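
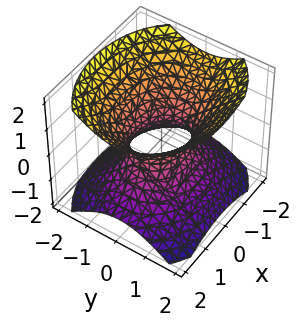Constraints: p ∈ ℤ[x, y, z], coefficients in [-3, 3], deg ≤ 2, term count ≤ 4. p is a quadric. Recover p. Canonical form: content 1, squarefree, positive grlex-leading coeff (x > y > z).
2*x^2 + 3*y^2 - 3*z^2 - 2

First, the degree is 2 — an hourglass — one-sheet hyperboloid; a quadric.
Next, symmetries: it's symmetric under z → −z, forcing even powers of z; the x ↦ −x reflection is a symmetry, so x appears only in even powers; mirror symmetry y ↦ −y ⇒ only even powers of y.
Next, from the axis intercepts and sections: it misses every integer gridline on the z-axis; the x-axis gridline crossings are at x ∈ {-1, 1}.
Finally, these observations pin down the coefficients.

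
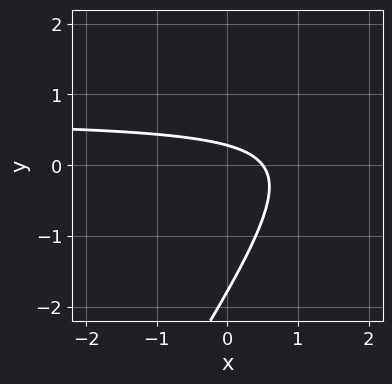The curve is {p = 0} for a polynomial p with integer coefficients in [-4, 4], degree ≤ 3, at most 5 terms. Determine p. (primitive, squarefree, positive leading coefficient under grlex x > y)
3*x*y - 2*y^2 - 2*x - 3*y + 1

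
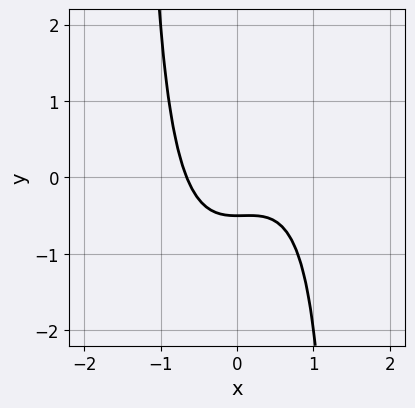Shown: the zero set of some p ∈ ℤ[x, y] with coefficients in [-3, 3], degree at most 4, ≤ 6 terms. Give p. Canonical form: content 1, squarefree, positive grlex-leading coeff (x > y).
2*x^3 - x^2*y - x^2 + 2*y + 1

The degree is 3 — a generic line meets the curve in up to 3 points.
Putting this together gives p.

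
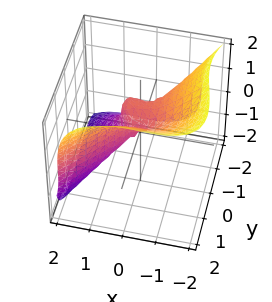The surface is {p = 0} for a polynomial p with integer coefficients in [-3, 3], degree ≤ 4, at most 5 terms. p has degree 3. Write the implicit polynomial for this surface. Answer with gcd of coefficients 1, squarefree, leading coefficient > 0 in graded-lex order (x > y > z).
3*x^3 + 2*x^2*y - 3*y^3 + 3*z^3 - 3*y^2

1. Degree: a generic line meets the surface in up to 3 points, so deg p = 3.
2. From the visible intercepts: one x-axis crossing is at x = 0; it meets the z-axis at z = 0 (among the integer gridlines); the y-axis gridline crossings are at y ∈ {-1, 0}.
3. Fitting integer coefficients to these (and the overall shape) gives p.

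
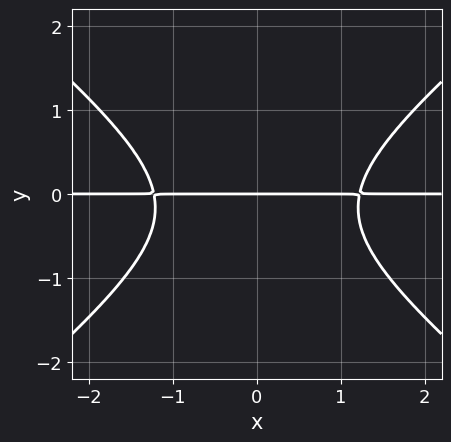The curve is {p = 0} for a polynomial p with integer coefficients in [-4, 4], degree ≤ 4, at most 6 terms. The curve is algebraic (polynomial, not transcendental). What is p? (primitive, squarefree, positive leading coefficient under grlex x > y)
2*x^2*y - 3*y^3 - y^2 - 3*y

(a) Degree: the shape is more complex than any degree-2 curve, so deg p = 3.
(b) Symmetries: mirror symmetry x ↦ −x ⇒ only even powers of x.
(c) Observable constraints: it crosses the y-axis at the gridline y = 0; the visible x-axis segment lies entirely on the curve.
(d) Together with the visible shape, these determine p as stated.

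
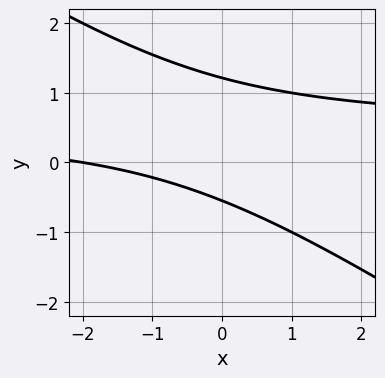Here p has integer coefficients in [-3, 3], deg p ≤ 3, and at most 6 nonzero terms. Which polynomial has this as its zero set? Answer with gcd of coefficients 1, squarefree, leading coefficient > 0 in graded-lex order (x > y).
2*x*y + 3*y^2 - x - 2*y - 2

First, the degree is 2 — the shape is more complex than any degree-1 curve.
Then, from the visible intercepts: it crosses the x-axis at the gridline x = -2.
Finally, these observations pin down the coefficients.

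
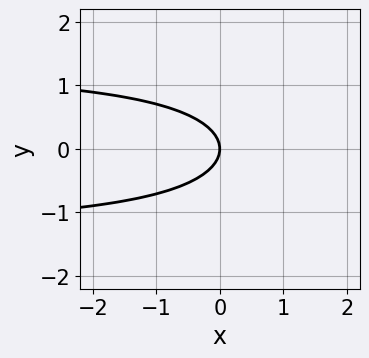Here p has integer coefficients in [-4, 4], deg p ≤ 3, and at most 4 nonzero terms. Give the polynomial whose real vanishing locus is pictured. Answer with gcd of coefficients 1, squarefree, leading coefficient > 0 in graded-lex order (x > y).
x*y^2 - 3*y^2 - 2*x

1. The degree is 3 — a generic line meets the curve in up to 3 points.
2. Symmetries: mirror symmetry y ↦ −y ⇒ only even powers of y.
3. Reading off the gridlines: it crosses the y-axis at the gridline y = 0; one x-axis crossing is at x = 0.
4. Matching integer coefficients to the picture gives p.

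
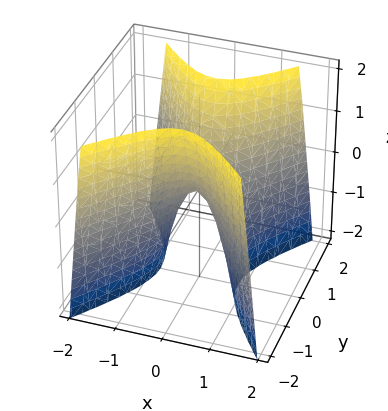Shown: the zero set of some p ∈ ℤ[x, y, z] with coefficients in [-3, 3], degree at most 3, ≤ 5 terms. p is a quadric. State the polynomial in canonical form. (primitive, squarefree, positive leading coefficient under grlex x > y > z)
3*x^2 - 2*y^2 + z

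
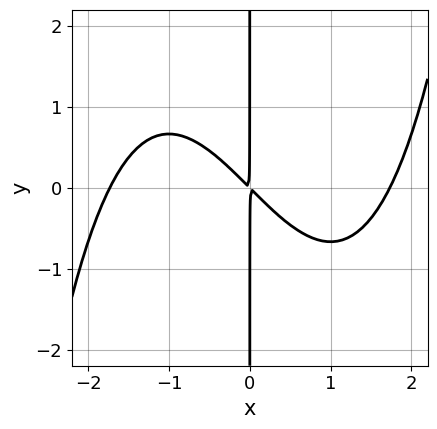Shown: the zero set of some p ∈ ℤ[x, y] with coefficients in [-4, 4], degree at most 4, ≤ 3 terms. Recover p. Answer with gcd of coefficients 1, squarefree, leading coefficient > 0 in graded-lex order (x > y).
x^4 - 3*x^2 - 3*x*y

First, degree: a generic line meets the curve in up to 4 points, so deg p = 4.
Next, against the integer gridlines: the visible y-axis segment lies entirely on the curve.
Finally, putting this together gives p.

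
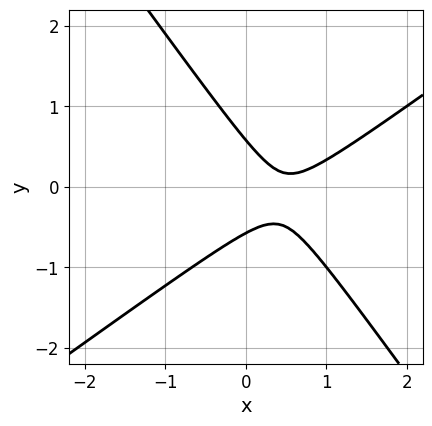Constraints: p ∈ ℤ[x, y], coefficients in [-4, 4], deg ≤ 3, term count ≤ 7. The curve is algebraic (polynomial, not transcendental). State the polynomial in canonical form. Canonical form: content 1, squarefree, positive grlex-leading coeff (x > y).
3*x^2 - 2*x*y - 3*y^2 - 3*x + 1

(a) deg p = 2. No degree-1 curve has this shape.
(b) Reading off the gridlines: the curve avoids every integer x-axis point in the box.
(c) Solving for integer coefficients yields p as stated.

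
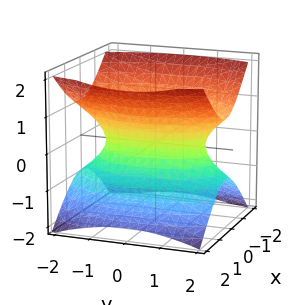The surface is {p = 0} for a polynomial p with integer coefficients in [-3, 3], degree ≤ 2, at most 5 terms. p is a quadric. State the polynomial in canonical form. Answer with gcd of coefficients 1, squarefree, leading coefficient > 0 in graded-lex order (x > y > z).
3*x^2 + y^2 - 3*z^2 - 2

1. The degree is 2 — an hourglass — one-sheet hyperboloid; a quadric.
2. Symmetries: the y ↦ −y reflection is a symmetry, so y appears only in even powers; the z ↦ −z reflection is a symmetry, so z appears only in even powers; it's symmetric under x → −x, forcing even powers of x.
3. Checking where it meets the axes: no z-intercept at any integer in the box.
4. Together with the visible shape, these determine p as stated.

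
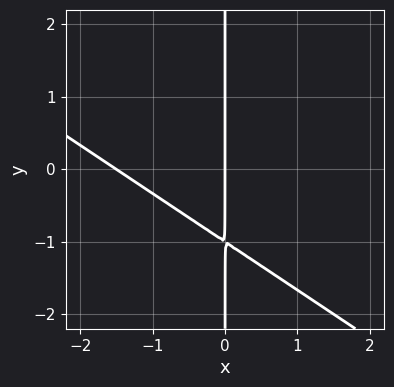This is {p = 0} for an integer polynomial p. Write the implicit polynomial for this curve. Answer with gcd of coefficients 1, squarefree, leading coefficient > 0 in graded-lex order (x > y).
2*x^2 + 3*x*y + 3*x

Degree: a generic line meets the curve in up to 2 points, so deg p = 2.
From the visible intercepts: it crosses the x-axis at the gridline x = 0; the visible y-axis segment lies entirely on the curve.
Putting this together gives p.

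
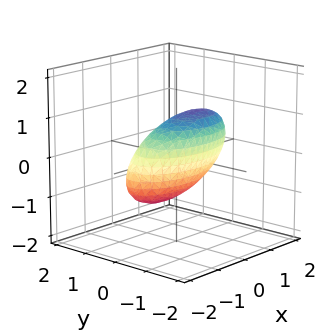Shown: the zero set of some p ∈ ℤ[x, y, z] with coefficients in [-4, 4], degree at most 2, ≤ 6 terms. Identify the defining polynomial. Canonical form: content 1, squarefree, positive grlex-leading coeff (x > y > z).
x^2 - x*z + 3*y^2 + y*z + 2*z^2 - 2

First, the degree is 2 — the shape is more complex than any degree-1 surface.
Next, observable constraints: the z-axis gridline crossings are at z ∈ {-1, 1}.
Finally, matching integer coefficients to the picture gives p.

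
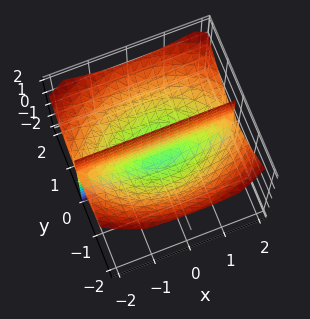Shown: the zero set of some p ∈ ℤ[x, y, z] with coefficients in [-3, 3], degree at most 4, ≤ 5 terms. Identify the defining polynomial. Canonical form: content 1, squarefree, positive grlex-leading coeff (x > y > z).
(a) I count 2 distinct pieces. They look like related sheets of one shape, so recover p as a whole.
(b) The degree is 3 — the shape is more complex than any degree-2 surface.
(c) Observable constraints: every point of the x-axis in the box is on the surface; the visible z-axis segment lies entirely on the surface; it crosses the y-axis at the gridline y = 0.
(d) These observations pin down the coefficients.

x^2*y + 2*y^3 - y*z^2 - 3*y*z - y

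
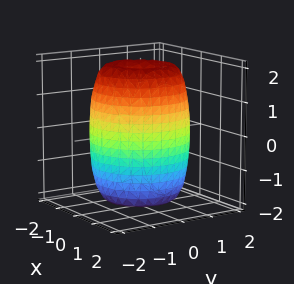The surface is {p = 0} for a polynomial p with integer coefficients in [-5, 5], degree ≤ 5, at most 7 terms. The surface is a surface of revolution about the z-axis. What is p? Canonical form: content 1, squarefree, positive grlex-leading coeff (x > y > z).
2*x^4 + 4*x^2*y^2 + 2*y^4 - 3*x^2 - 3*y^2 + z^2 - 3

1. Degree: no degree-3 surface has this shape, so deg p = 4.
2. Symmetry: the surface is invariant under rotation about z: p = q(x² + y², z).
3. Against the integer gridlines: a circular section at z = 0 has radius between 1 and 2.
4. Solving for integer coefficients yields p as stated.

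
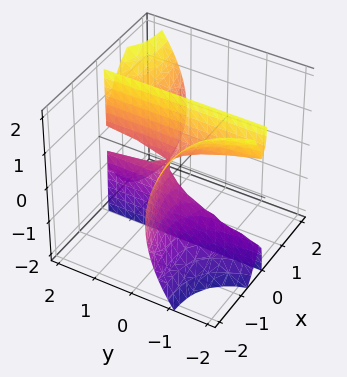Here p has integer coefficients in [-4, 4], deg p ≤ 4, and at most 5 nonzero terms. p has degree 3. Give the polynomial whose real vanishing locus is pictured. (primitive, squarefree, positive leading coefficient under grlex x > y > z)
x^3 - 3*x^2*y + x*z^2 + x^2

Degree: no degree-2 surface has this shape, so deg p = 3.
Observable constraints: one x-axis crossing is at x = -1; the visible z-axis segment lies entirely on the surface; every point of the y-axis in the box is on the surface.
Together with the visible shape, these determine p as stated.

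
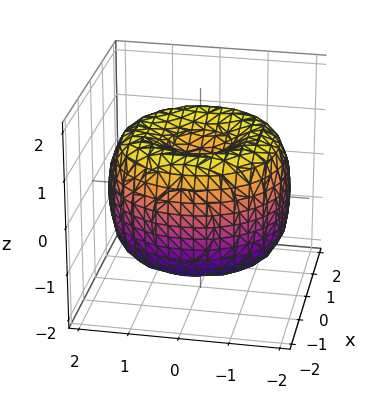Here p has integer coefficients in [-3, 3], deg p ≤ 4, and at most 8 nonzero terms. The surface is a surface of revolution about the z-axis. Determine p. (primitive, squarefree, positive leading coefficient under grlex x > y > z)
1. The degree is 4 — the shape is more complex than any degree-3 surface.
2. Symmetries: every cross-section ⟂ z is a circle, so x, y appear only via x² + y².
3. Checking where it meets the axes: a circular section at z = -1 has radius between 0 and 1.
4. Matching integer coefficients to the picture gives p.

x^4 + 2*x^2*y^2 + y^4 - 3*x^2 - 3*y^2 + 2*z^2 - 1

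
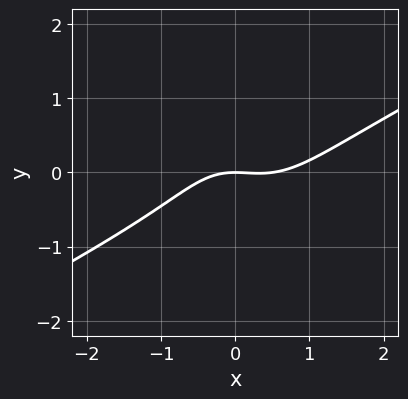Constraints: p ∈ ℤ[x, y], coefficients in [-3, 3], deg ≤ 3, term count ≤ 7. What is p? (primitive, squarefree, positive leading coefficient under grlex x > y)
2*x^3 - 3*x^2*y - 3*y^3 - x^2 - 3*y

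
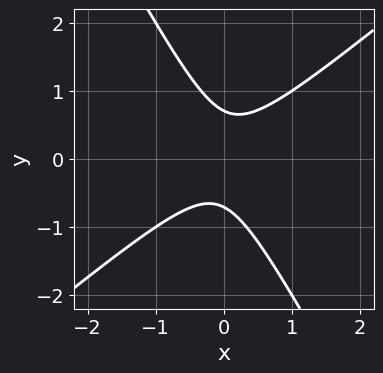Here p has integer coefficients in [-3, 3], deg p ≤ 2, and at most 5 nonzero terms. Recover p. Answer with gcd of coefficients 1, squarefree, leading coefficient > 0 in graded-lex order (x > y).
3*x^2 - 2*x*y - 2*y^2 + 1

deg p = 2.
From the visible intercepts: it misses every integer gridline on the x-axis.
Assembling these constraints gives the stated polynomial.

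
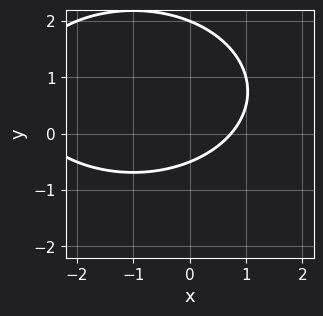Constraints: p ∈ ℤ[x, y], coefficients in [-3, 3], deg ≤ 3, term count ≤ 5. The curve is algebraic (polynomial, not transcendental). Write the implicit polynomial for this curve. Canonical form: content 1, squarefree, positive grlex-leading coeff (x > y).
x^2 + 2*y^2 + 2*x - 3*y - 2

1. deg p = 2. The shape is more complex than any degree-1 curve.
2. Observable constraints: one y-axis crossing is at y = 2.
3. These observations pin down the coefficients.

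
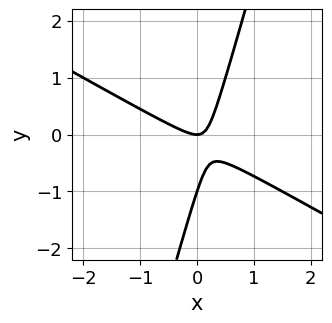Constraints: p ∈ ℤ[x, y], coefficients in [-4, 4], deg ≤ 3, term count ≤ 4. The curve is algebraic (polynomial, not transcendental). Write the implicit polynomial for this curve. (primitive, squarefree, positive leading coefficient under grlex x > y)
2*x^2 + 3*x*y - y^2 - y

(a) Degree: a generic line meets the curve in up to 2 points, so deg p = 2.
(b) Checking where it meets the axes: it crosses the x-axis at the gridline x = 0; among the integer gridlines, it crosses the y-axis at y ∈ {-1, 0}.
(c) Solving for integer coefficients yields p as stated.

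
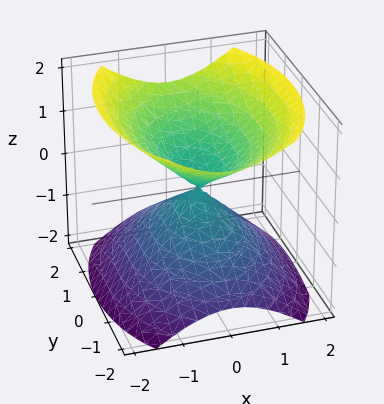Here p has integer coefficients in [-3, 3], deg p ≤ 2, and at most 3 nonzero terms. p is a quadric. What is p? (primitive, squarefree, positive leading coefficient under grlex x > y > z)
(a) I count 2 distinct pieces. They look like related sheets of one shape, so recover p as a whole.
(b) Degree: a double cone through the origin; a quadric, so deg p = 2.
(c) Symmetries: it's symmetric under y → −y, forcing even powers of y; mirror symmetry z ↦ −z ⇒ only even powers of z; it's symmetric under x → −x, forcing even powers of x.
(d) Reading off the gridlines: it meets the z-axis at z = 0 (among the integer gridlines); it meets the x-axis at x = 0 (among the integer gridlines); it crosses the y-axis at the gridline y = 0.
(e) Assembling these constraints gives the stated polynomial.

2*x^2 + y^2 - 2*z^2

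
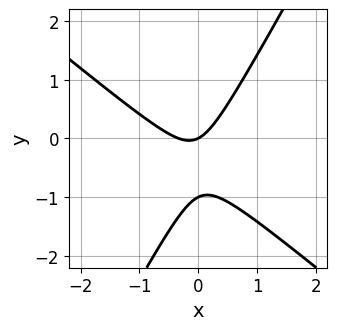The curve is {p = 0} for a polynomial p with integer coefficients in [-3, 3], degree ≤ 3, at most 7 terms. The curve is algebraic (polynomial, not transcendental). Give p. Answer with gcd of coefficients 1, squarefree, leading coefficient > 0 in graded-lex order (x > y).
First, degree: no degree-1 curve has this shape, so deg p = 2.
Then, observable constraints: it meets the x-axis at x = 0 (among the integer gridlines); the y-axis gridline crossings are at y ∈ {-1, 0}.
Finally, these observations pin down the coefficients.

3*x^2 + 2*x*y - 2*y^2 + x - 2*y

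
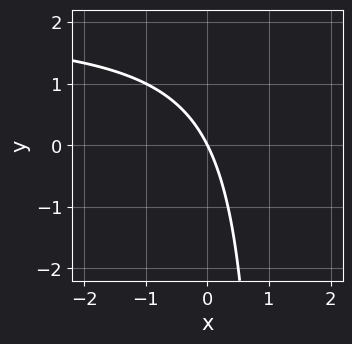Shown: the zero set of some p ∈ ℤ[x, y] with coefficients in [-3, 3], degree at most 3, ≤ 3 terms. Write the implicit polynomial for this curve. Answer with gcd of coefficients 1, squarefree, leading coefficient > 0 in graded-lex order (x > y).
Degree: no degree-1 curve has this shape, so deg p = 2.
Reading off the gridlines: one y-axis crossing is at y = 0; one x-axis crossing is at x = 0.
Fitting integer coefficients to these (and the overall shape) gives p.

x*y - 2*x - y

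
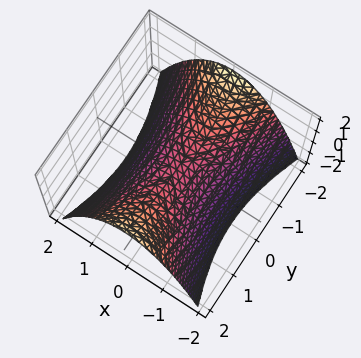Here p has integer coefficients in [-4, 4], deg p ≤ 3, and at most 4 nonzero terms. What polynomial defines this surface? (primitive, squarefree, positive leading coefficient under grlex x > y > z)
3*x^2 - y^2 + 3*z

First, the degree is 2 — a hyperbolic paraboloid; a quadric.
Then, symmetries: the y ↦ −y reflection is a symmetry, so y appears only in even powers; it's symmetric under x → −x, forcing even powers of x.
Then, observable constraints: it meets the z-axis at z = 0 (among the integer gridlines); it crosses the x-axis at the gridline x = 0; it meets the y-axis at y = 0 (among the integer gridlines).
Finally, matching integer coefficients to the picture gives p.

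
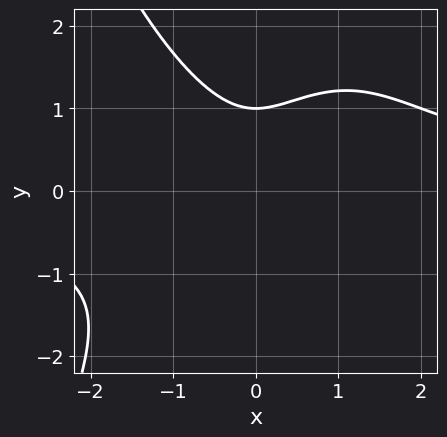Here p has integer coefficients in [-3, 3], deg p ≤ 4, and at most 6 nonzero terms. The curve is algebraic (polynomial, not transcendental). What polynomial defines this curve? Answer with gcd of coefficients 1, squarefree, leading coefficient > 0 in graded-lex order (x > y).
Degree: no degree-3 curve has this shape, so deg p = 4.
Against the integer gridlines: the curve avoids every integer x-axis point in the box; it crosses the y-axis at the gridline y = 1.
The integer polynomial consistent with all of this is the stated p.

x^3*y + y^3 - 2*x^2 - 1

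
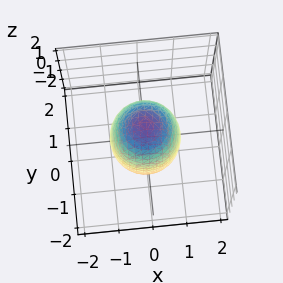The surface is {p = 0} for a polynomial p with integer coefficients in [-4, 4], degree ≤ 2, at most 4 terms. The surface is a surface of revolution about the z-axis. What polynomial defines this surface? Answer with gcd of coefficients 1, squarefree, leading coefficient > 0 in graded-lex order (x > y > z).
3*x^2 + 3*y^2 + z^2 - 3

(a) Degree: a generic line meets the surface in up to 2 points, so deg p = 2.
(b) By symmetry, the z-axis is an axis of rotation, so x and y enter only as x² + y².
(c) Checking where it meets the axes: among the integer gridlines, it crosses the x-axis at x ∈ {-1, 1}; a circular section at z = -1 has radius between 0 and 1; the y-axis gridline crossings are at y ∈ {-1, 1}.
(d) Putting this together gives p.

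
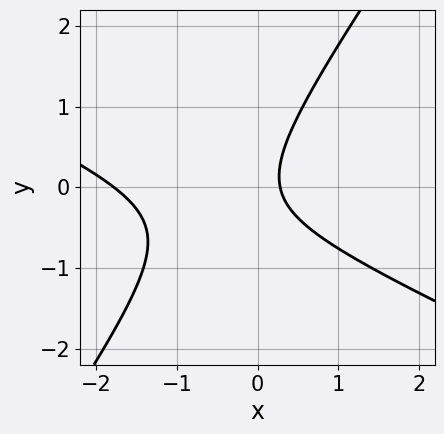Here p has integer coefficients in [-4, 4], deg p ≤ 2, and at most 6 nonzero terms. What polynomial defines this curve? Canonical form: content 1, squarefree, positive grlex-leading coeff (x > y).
(a) The degree is 2 — a generic line meets the curve in up to 2 points.
(b) Reading off the gridlines: the curve avoids every integer y-axis point in the box.
(c) Putting this together gives p.

2*x^2 + 3*x*y - 3*y^2 + 3*x - 1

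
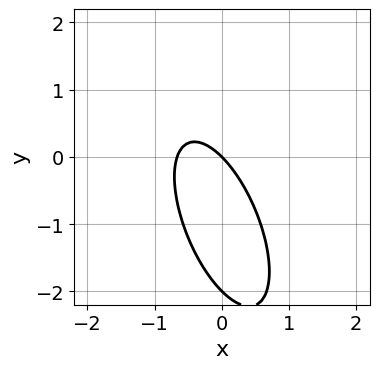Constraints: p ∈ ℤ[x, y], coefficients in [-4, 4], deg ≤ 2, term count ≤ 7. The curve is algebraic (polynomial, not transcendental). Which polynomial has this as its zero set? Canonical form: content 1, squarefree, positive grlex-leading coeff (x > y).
3*x^2 + 2*x*y + y^2 + 2*x + 2*y

First, deg p = 2. A generic line meets the curve in up to 2 points.
Next, from the visible intercepts: among the integer gridlines, it crosses the y-axis at y ∈ {-2, 0}; it crosses the x-axis at the gridline x = 0.
Finally, these observations pin down the coefficients.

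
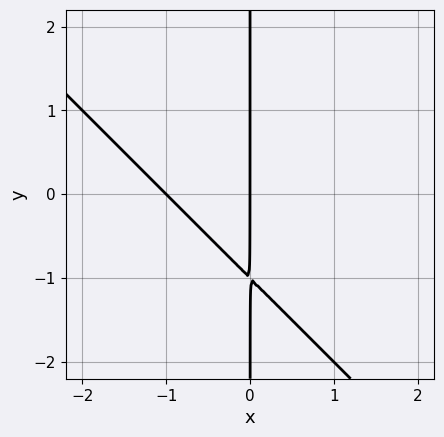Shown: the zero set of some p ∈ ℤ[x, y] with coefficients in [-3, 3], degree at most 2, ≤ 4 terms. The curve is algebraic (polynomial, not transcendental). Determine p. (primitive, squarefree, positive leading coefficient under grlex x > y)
(a) The degree is 2 — a generic line meets the curve in up to 2 points.
(b) From the visible intercepts: among the integer gridlines, it crosses the x-axis at x ∈ {-1, 0}; every point of the y-axis in the box is on the curve.
(c) Fitting integer coefficients to these (and the overall shape) gives p.

x^2 + x*y + x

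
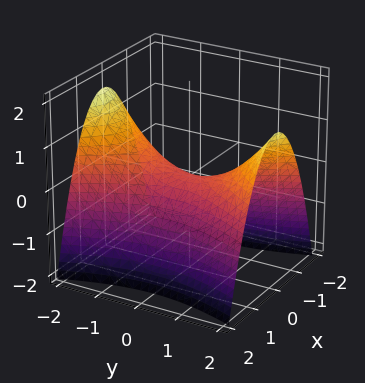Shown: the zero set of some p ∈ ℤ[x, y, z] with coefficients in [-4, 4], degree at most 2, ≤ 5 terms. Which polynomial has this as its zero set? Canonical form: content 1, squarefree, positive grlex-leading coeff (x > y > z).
(a) Degree: a saddle surface; a quadric, so deg p = 2.
(b) Symmetries: the x ↦ −x reflection is a symmetry, so x appears only in even powers; the y ↦ −y reflection is a symmetry, so y appears only in even powers.
(c) From the visible intercepts: one y-axis crossing is at y = 0; it meets the z-axis at z = 0 (among the integer gridlines).
(d) Putting this together gives p.

3*x^2 - y^2 + 3*z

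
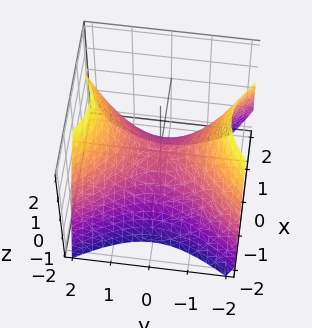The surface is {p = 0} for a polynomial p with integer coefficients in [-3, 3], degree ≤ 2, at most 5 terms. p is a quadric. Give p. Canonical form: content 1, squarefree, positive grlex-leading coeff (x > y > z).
3*x^2 - 2*y^2 + 3*z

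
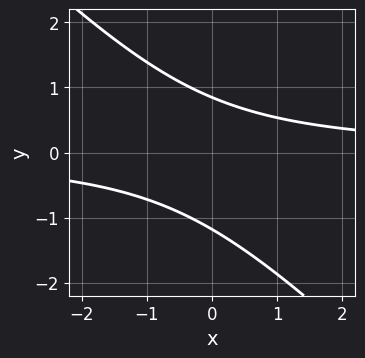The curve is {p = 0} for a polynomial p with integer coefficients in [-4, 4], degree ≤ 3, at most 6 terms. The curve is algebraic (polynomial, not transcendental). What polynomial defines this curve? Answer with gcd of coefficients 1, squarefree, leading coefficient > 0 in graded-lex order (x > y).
3*x*y + 3*y^2 + y - 3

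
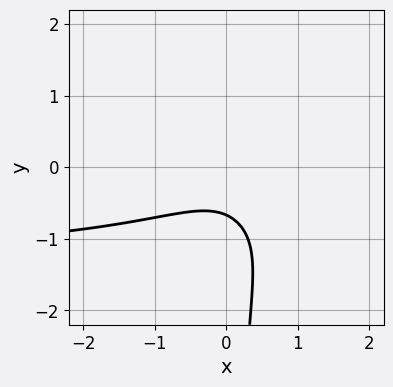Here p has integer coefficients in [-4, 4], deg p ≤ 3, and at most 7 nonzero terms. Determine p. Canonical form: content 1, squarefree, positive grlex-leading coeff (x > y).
2*x^2*y + 3*x*y^2 + 3*x^2 + 3*y + 2

The degree is 3 — no degree-2 curve has this shape.
From the visible intercepts: it misses every integer gridline on the x-axis.
Together with the visible shape, these determine p as stated.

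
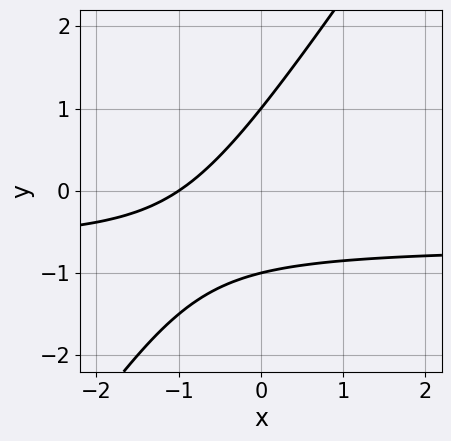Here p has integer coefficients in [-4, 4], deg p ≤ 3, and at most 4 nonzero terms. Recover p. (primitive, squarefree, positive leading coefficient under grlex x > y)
3*x*y - 2*y^2 + 2*x + 2

First, deg p = 2. A generic line meets the curve in up to 2 points.
Next, observable constraints: it meets the x-axis at x = -1 (among the integer gridlines); among the integer gridlines, it crosses the y-axis at y ∈ {-1, 1}.
Finally, these observations pin down the coefficients.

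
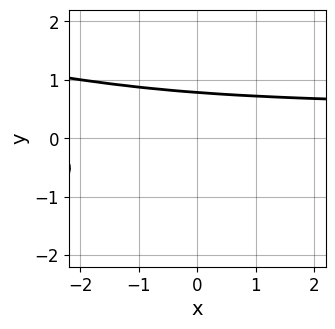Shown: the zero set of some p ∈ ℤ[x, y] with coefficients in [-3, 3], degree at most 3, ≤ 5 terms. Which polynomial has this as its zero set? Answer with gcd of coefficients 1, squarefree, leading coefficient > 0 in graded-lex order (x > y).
First, deg p = 3. A generic line meets the curve in up to 3 points.
Next, from the visible intercepts: no x-intercept at any integer in the box.
Finally, these observations pin down the coefficients.

3*y^3 + 2*x*y - x + 2*y - 3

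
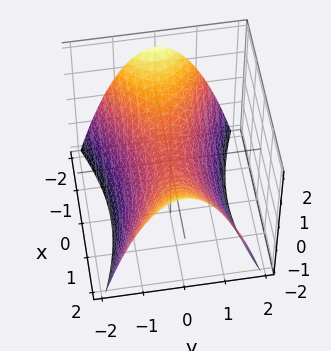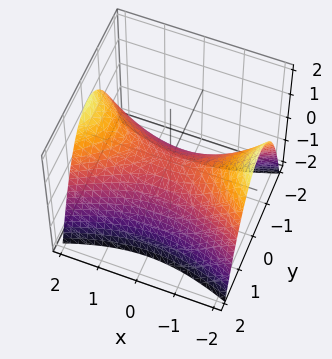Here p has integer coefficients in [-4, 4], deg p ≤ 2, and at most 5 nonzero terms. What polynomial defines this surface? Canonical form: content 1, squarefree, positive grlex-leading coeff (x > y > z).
x^2 - 3*y^2 - 3*z

1. deg p = 2. A hyperbolic paraboloid; a quadric.
2. Symmetries: the y ↦ −y reflection is a symmetry, so y appears only in even powers; it's symmetric under x → −x, forcing even powers of x.
3. Checking where it meets the axes: it crosses the z-axis at the gridline z = 0; it crosses the x-axis at the gridline x = 0; it crosses the y-axis at the gridline y = 0.
4. Solving for integer coefficients yields p as stated.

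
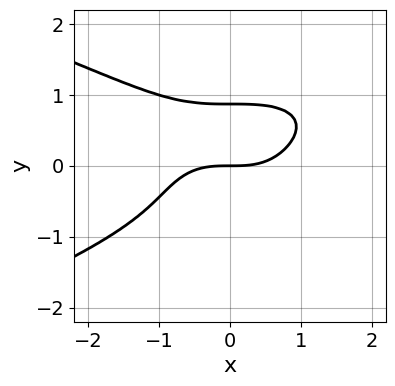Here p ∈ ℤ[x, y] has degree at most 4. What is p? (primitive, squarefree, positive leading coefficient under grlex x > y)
(a) The degree is 4 — no degree-3 curve has this shape.
(b) Reading off the gridlines: one y-axis crossing is at y = 0; one x-axis crossing is at x = 0.
(c) Fitting integer coefficients to these (and the overall shape) gives p.

3*y^4 + x^3 - 2*y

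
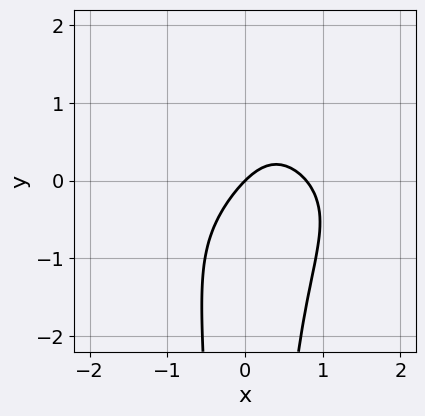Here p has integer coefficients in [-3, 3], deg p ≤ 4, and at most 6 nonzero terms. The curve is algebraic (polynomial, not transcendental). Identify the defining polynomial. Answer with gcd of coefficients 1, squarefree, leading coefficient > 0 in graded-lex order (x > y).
1. Degree: a generic line meets the curve in up to 4 points, so deg p = 4.
2. Checking where it meets the axes: one x-axis crossing is at x = 0; one y-axis crossing is at y = 0.
3. Fitting integer coefficients to these (and the overall shape) gives p.

3*x^2*y^2 + x^3 + 3*x^2 - 3*x + 3*y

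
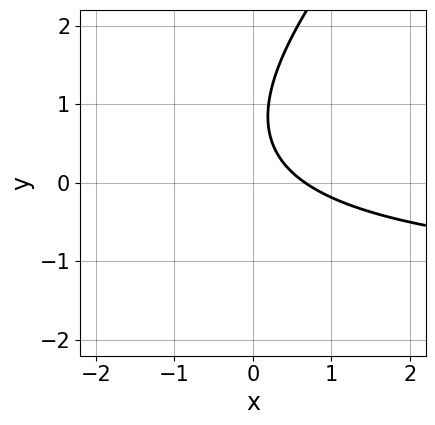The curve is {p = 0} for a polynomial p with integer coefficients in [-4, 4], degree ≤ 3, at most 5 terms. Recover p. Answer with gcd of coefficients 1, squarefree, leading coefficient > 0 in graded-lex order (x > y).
2*x*y - 2*y^2 + 3*x + 3*y - 2

(a) The degree is 2 — the shape is more complex than any degree-1 curve.
(b) From the visible intercepts: the curve avoids every integer y-axis point in the box.
(c) Solving for integer coefficients yields p as stated.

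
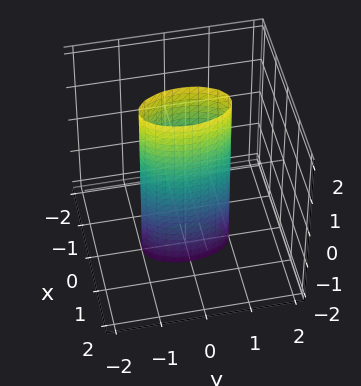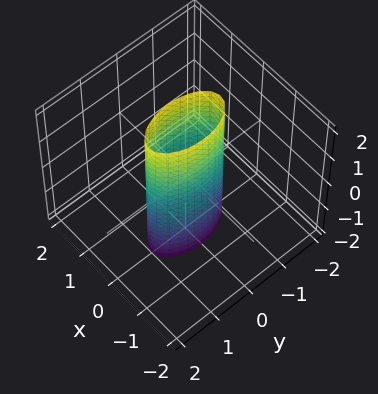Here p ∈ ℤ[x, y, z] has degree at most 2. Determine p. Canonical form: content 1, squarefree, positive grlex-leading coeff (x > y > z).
(a) Degree: constant cross-section along one axis; a quadric, so deg p = 2.
(b) Symmetries: the x ↦ −x reflection is a symmetry, so x appears only in even powers; the y ↦ −y reflection is a symmetry, so y appears only in even powers; it's symmetric under z → −z, forcing even powers of z.
(c) Reading off the gridlines: no z-intercept at any integer in the box; the y-axis gridline crossings are at y ∈ {-1, 1}.
(d) Matching integer coefficients to the picture gives p.

3*x^2 + y^2 - 1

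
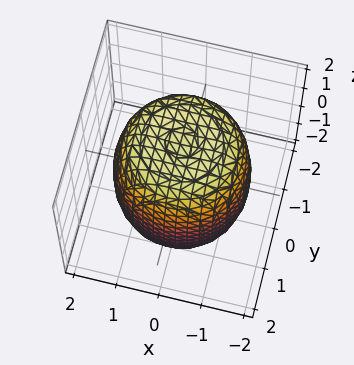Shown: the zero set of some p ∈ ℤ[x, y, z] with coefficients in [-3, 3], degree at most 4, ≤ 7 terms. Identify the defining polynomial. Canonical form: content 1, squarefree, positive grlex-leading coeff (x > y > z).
x^4 + 2*x^2*y^2 + y^4 - x^2 - y^2 + z^2 - 3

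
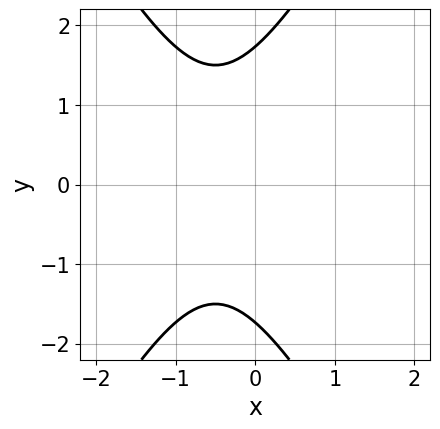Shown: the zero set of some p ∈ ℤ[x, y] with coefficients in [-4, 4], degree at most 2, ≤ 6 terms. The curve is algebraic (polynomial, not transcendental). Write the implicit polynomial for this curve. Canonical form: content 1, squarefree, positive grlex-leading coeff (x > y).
3*x^2 - y^2 + 3*x + 3

First, the degree is 2 — a generic line meets the curve in up to 2 points.
Next, symmetries: the y ↦ −y reflection is a symmetry, so y appears only in even powers.
Next, checking where it meets the axes: it misses every integer gridline on the x-axis.
Finally, the integer polynomial consistent with all of this is the stated p.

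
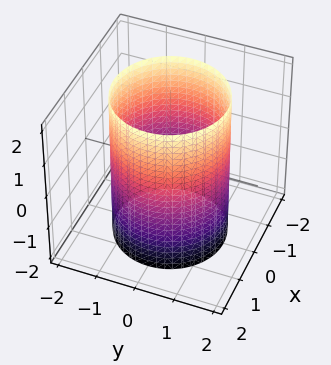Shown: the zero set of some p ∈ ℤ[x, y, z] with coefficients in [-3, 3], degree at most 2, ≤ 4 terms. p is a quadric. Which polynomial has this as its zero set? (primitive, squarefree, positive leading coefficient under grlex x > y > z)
x^2 + y^2 - 2

1. Degree: constant cross-section along one axis; a quadric, so deg p = 2.
2. Symmetries: it's symmetric under z → −z, forcing even powers of z; rotational symmetry about the z-axis ⇒ p depends on x, y only through x² + y².
3. Checking where it meets the axes: a circular section at z = -2 has radius between 1 and 2; the surface avoids every integer z-axis point in the box.
4. These observations pin down the coefficients.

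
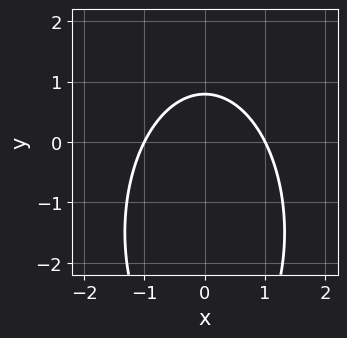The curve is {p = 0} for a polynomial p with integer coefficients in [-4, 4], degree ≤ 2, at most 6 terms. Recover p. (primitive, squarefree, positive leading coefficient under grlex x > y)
3*x^2 + y^2 + 3*y - 3

deg p = 2. The shape is more complex than any degree-1 curve.
Symmetries: mirror symmetry x ↦ −x ⇒ only even powers of x.
From the visible intercepts: among the integer gridlines, it crosses the x-axis at x ∈ {-1, 1}.
Putting this together gives p.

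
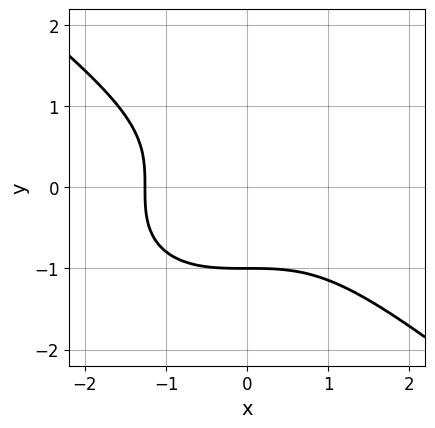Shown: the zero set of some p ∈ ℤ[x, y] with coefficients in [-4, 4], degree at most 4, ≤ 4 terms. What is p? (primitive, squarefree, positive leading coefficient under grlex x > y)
deg p = 3. No degree-2 curve has this shape.
Observable constraints: it crosses the y-axis at the gridline y = -1.
Putting this together gives p.

x^3 + 2*y^3 + 2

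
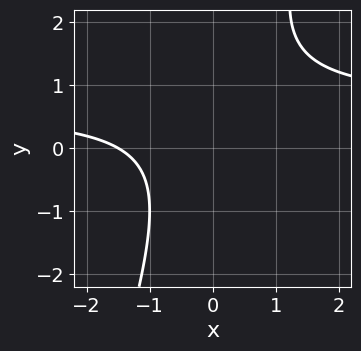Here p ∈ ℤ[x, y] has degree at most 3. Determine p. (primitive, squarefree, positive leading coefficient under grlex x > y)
3*x*y - y^2 - 2*x + y - 3

deg p = 2.
From the visible intercepts: it misses every integer gridline on the y-axis.
Together with the visible shape, these determine p as stated.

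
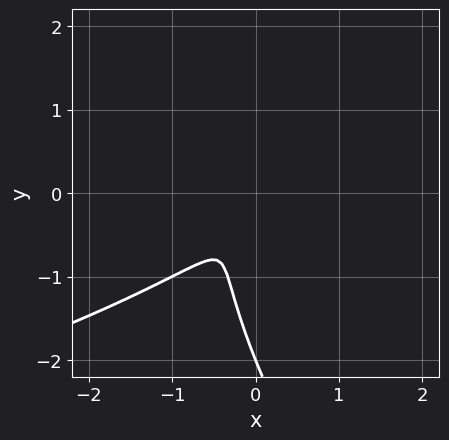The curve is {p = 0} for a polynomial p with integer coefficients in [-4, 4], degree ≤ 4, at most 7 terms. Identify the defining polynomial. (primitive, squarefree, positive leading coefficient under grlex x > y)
The degree is 3 — a generic line meets the curve in up to 3 points.
Checking where it meets the axes: it crosses the y-axis at the gridline y = -2.
Fitting integer coefficients to these (and the overall shape) gives p.

x*y^2 + y^3 + 3*x^2 - 3*x*y + 2*y^2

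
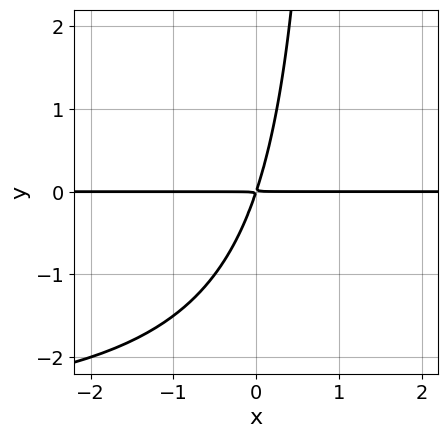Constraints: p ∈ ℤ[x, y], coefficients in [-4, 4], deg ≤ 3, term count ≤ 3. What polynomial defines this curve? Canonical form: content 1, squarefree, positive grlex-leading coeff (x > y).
Degree: a generic line meets the curve in up to 3 points, so deg p = 3.
Checking where it meets the axes: the visible x-axis segment lies entirely on the curve.
Together with the visible shape, these determine p as stated.

x*y^2 + 3*x*y - y^2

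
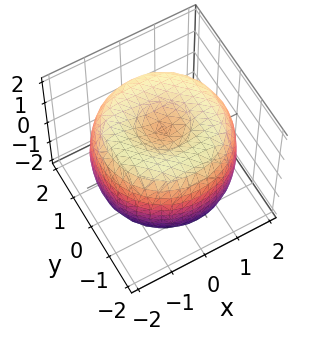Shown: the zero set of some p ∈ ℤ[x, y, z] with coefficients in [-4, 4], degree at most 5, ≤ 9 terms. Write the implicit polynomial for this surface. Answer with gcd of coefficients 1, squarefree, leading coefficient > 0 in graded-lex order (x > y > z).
(a) Degree: no degree-3 surface has this shape, so deg p = 4.
(b) Symmetry: the surface is invariant under rotation about z: p = q(x² + y², z).
(c) Checking where it meets the axes: a circular section at z = 0 has radius between 1 and 2; the z-axis gridline crossings are at z ∈ {-1, 1}.
(d) Putting this together gives p.

x^4 + 2*x^2*y^2 + y^4 - 3*x^2 - 3*y^2 + 2*z^2 - 2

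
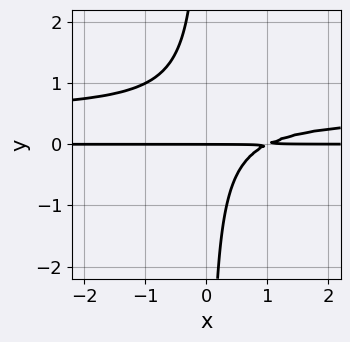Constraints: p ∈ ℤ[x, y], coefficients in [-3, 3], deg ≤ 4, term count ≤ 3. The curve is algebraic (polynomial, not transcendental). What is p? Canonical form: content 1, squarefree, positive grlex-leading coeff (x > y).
First, the degree is 3 — the shape is more complex than any degree-2 curve.
Then, reading off the gridlines: one y-axis crossing is at y = 0; the visible x-axis segment lies entirely on the curve.
Finally, together with the visible shape, these determine p as stated.

2*x*y^2 - x*y + y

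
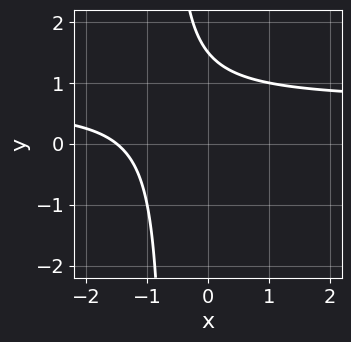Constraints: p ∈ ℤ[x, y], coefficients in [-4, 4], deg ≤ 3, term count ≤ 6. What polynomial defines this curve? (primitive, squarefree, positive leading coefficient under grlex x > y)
(a) deg p = 2. A generic line meets the curve in up to 2 points.
(b) The integer polynomial consistent with all of this is the stated p.

3*x*y - 2*x + 2*y - 3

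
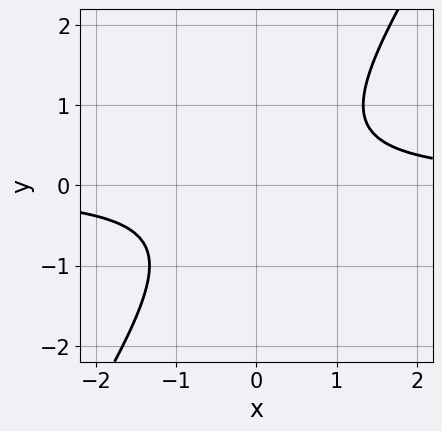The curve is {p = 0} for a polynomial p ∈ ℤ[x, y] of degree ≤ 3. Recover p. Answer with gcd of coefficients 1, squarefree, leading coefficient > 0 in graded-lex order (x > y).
3*x*y - 2*y^2 - 2

First, deg p = 2. The shape is more complex than any degree-1 curve.
Then, from the axis intercepts and sections: it misses every integer gridline on the x-axis; the curve avoids every integer y-axis point in the box.
Finally, these observations pin down the coefficients.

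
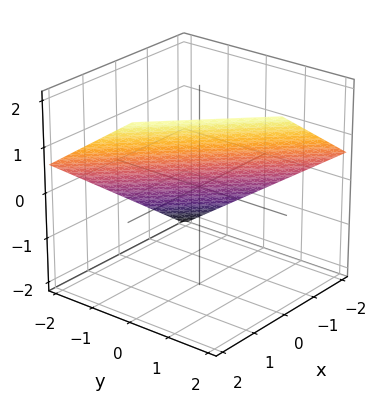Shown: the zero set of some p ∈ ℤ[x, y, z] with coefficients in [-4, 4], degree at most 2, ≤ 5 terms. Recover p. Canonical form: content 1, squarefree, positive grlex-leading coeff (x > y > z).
First, degree: every cross-section is a straight line — this is a plane, so deg p = 1.
Then, against the integer gridlines: it meets the y-axis at y = -1 (among the integer gridlines); it meets the x-axis at x = -1 (among the integer gridlines).
Finally, assembling these constraints gives the stated polynomial.

2*x + 2*y - 3*z + 2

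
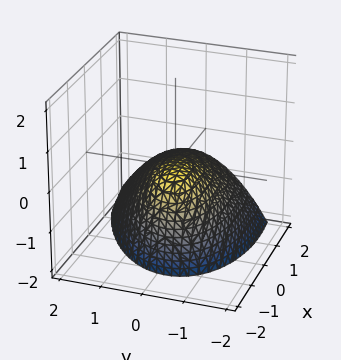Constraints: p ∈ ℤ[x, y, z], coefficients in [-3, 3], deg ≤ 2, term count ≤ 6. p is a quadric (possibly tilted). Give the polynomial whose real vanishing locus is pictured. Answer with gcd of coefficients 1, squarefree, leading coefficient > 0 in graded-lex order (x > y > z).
x^2 - x*y + 2*x*z + 3*y^2 + 3*z

(a) deg p = 2. The shape is more complex than any degree-1 surface.
(b) From the axis intercepts and sections: it crosses the x-axis at the gridline x = 0; one y-axis crossing is at y = 0; it meets the z-axis at z = 0 (among the integer gridlines).
(c) These observations pin down the coefficients.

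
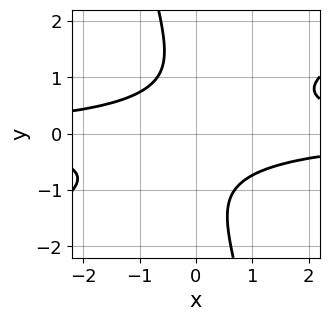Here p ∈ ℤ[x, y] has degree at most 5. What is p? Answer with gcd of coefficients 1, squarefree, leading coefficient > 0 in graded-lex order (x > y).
2*x^2*y^2 - 3*x*y^3 - y^4 - 2

1. The degree is 4 — a generic line meets the curve in up to 4 points.
2. Reading off the gridlines: the curve avoids every integer x-axis point in the box; the curve avoids every integer y-axis point in the box.
3. Solving for integer coefficients yields p as stated.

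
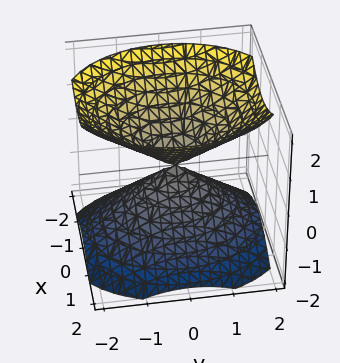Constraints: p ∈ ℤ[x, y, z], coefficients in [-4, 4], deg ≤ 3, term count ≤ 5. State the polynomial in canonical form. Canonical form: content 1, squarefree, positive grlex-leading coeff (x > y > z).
First, there are 2 components. They look like related sheets of one shape, so recover p as a whole.
Next, the degree is 2 — a double cone through the origin; a quadric.
Then, symmetries: mirror symmetry z ↦ −z ⇒ only even powers of z; it's symmetric under x → −x, forcing even powers of x; the y ↦ −y reflection is a symmetry, so y appears only in even powers.
Next, reading off the gridlines: it meets the y-axis at y = 0 (among the integer gridlines); it crosses the z-axis at the gridline z = 0; it meets the x-axis at x = 0 (among the integer gridlines).
Finally, together with the visible shape, these determine p as stated.

3*x^2 + 2*y^2 - 3*z^2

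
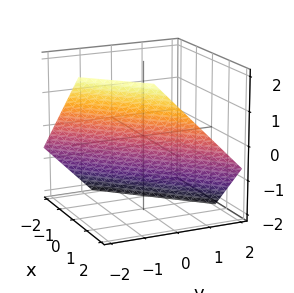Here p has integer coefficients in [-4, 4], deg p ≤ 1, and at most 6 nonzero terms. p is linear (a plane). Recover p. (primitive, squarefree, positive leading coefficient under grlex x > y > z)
3*x - 3*y - 3*z - 2

1. The degree is 1 — every cross-section is a straight line — this is a plane.
2. Putting this together gives p.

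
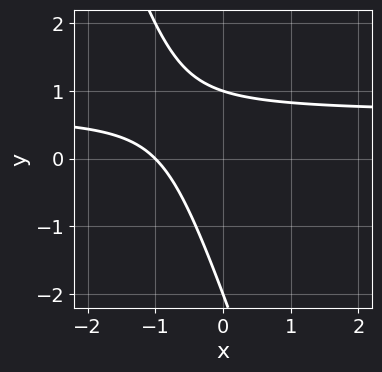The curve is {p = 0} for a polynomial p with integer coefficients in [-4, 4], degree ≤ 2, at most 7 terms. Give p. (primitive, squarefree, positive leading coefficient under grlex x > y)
First, degree: a generic line meets the curve in up to 2 points, so deg p = 2.
Next, against the integer gridlines: among the integer gridlines, it crosses the y-axis at y ∈ {-2, 1}; it crosses the x-axis at the gridline x = -1.
Finally, assembling these constraints gives the stated polynomial.

3*x*y + y^2 - 2*x + y - 2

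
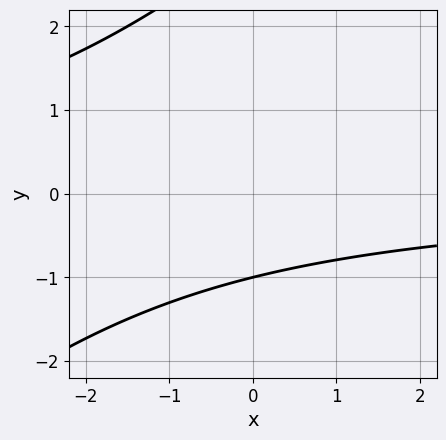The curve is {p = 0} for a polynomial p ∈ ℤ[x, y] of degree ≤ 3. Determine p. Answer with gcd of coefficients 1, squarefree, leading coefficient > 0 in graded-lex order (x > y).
x*y - y^2 + 2*y + 3

First, deg p = 2. The shape is more complex than any degree-1 curve.
Then, from the visible intercepts: no x-intercept at any integer in the box; it crosses the y-axis at the gridline y = -1.
Finally, together with the visible shape, these determine p as stated.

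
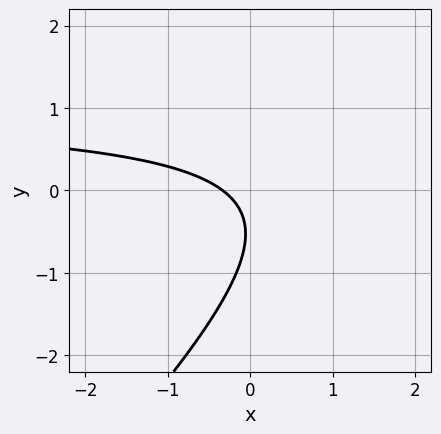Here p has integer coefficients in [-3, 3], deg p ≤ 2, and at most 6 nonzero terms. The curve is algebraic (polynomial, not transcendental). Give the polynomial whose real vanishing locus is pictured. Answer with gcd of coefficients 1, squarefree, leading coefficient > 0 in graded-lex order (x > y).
3*x*y - 3*y^2 - 3*x - 3*y - 1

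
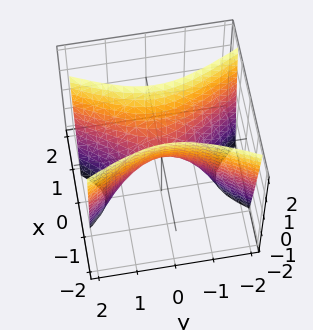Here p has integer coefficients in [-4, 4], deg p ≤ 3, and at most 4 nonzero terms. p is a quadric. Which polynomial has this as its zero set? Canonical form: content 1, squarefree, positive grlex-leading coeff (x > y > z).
3*x^2 - y^2 - z

1. Degree: a saddle surface; a quadric, so deg p = 2.
2. Symmetries: mirror symmetry x ↦ −x ⇒ only even powers of x; the y ↦ −y reflection is a symmetry, so y appears only in even powers.
3. Observable constraints: it meets the y-axis at y = 0 (among the integer gridlines); one x-axis crossing is at x = 0; one z-axis crossing is at z = 0.
4. The integer polynomial consistent with all of this is the stated p.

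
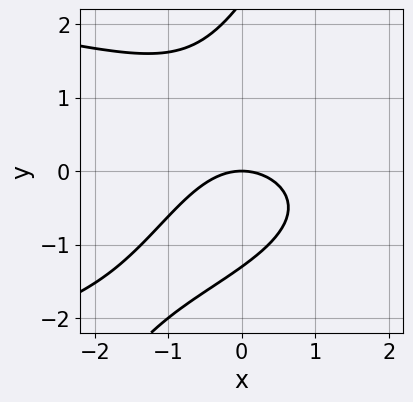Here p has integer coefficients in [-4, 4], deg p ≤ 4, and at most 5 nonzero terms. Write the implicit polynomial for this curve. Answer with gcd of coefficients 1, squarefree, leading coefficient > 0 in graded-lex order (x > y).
2*x*y^2 - y^3 + 2*x^2 + y^2 + 3*y

First, deg p = 3.
Next, reading off the gridlines: one y-axis crossing is at y = 0; it crosses the x-axis at the gridline x = 0.
Finally, these observations pin down the coefficients.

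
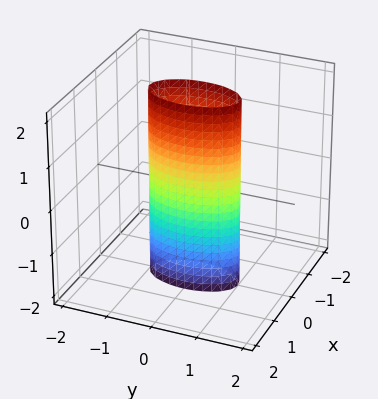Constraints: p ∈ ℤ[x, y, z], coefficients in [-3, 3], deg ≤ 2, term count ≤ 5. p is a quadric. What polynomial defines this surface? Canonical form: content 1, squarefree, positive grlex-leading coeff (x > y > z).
1. Degree: a cylinder; a quadric, so deg p = 2.
2. Symmetries: mirror symmetry z ↦ −z ⇒ only even powers of z; it's symmetric under x → −x, forcing even powers of x; the y ↦ −y reflection is a symmetry, so y appears only in even powers.
3. Against the integer gridlines: no z-intercept at any integer in the box; among the integer gridlines, it crosses the y-axis at y ∈ {-1, 1}.
4. The integer polynomial consistent with all of this is the stated p.

3*x^2 + y^2 - 1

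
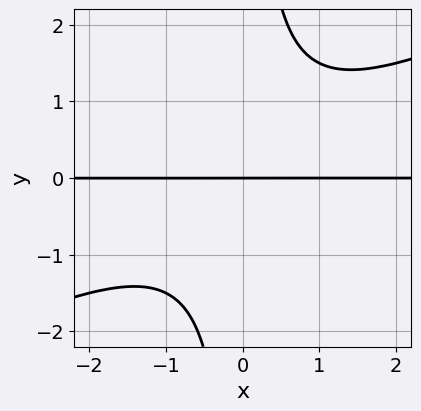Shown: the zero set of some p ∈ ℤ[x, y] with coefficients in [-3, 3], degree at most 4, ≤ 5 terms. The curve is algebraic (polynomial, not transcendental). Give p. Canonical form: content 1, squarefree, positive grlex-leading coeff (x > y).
The degree is 3 — the shape is more complex than any degree-2 curve.
From the axis intercepts and sections: it meets the y-axis at y = 0 (among the integer gridlines); the visible x-axis segment lies entirely on the curve.
Fitting integer coefficients to these (and the overall shape) gives p.

x^2*y - 2*x*y^2 + 2*y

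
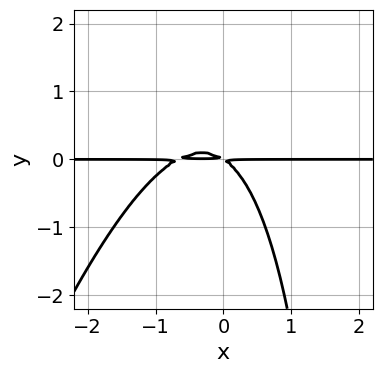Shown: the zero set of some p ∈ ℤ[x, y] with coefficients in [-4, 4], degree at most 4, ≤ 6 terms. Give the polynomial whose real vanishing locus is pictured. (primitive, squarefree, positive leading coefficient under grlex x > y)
First, the degree is 3 — the shape is more complex than any degree-2 curve.
Then, observable constraints: every point of the x-axis in the box is on the curve.
Finally, matching integer coefficients to the picture gives p.

3*x^2*y - x*y^2 + 2*x*y + 3*y^2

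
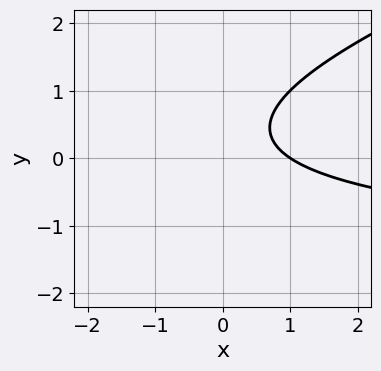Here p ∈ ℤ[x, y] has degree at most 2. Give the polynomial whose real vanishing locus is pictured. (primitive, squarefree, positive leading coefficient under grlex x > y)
1. Degree: the shape is more complex than any degree-1 curve, so deg p = 2.
2. From the axis intercepts and sections: no y-intercept at any integer in the box; it meets the x-axis at x = 1 (among the integer gridlines).
3. Fitting integer coefficients to these (and the overall shape) gives p.

x*y - 3*y^2 + 2*x + 2*y - 2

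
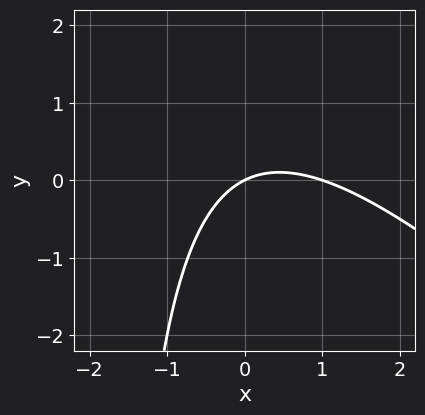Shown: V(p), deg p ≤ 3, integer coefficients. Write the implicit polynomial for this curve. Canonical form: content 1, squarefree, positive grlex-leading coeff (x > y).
(a) Degree: the shape is more complex than any degree-1 curve, so deg p = 2.
(b) From the axis intercepts and sections: it meets the y-axis at y = 0 (among the integer gridlines); the x-axis gridline crossings are at x ∈ {0, 1}.
(c) The integer polynomial consistent with all of this is the stated p.

x^2 + x*y - x + 2*y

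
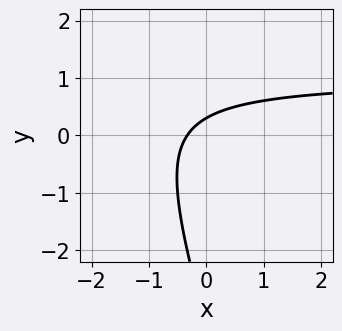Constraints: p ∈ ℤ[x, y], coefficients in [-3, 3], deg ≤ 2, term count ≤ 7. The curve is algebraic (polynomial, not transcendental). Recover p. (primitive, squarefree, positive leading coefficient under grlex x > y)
3*x*y + y^2 - 3*x + 3*y - 1

(a) The degree is 2 — the shape is more complex than any degree-1 curve.
(b) Matching integer coefficients to the picture gives p.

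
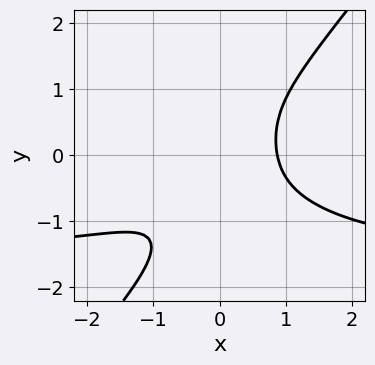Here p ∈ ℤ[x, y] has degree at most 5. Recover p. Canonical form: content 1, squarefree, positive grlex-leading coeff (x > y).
2*x^3*y - y^4 + 3*x^3 - 3*x*y^2 - 2

(a) deg p = 4. No degree-3 curve has this shape.
(b) Checking where it meets the axes: the curve avoids every integer y-axis point in the box.
(c) These observations pin down the coefficients.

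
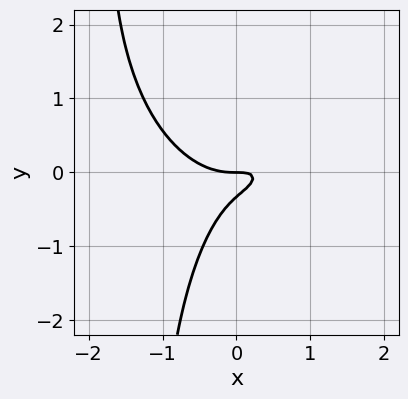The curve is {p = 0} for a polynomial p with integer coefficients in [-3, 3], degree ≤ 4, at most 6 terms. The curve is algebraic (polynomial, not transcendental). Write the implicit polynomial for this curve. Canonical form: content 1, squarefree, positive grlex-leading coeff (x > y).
First, deg p = 3.
Then, observable constraints: it crosses the y-axis at the gridline y = 0; it meets the x-axis at x = 0 (among the integer gridlines).
Finally, together with the visible shape, these determine p as stated.

2*x^3 + 2*x*y^2 - 2*x*y + 3*y^2 + y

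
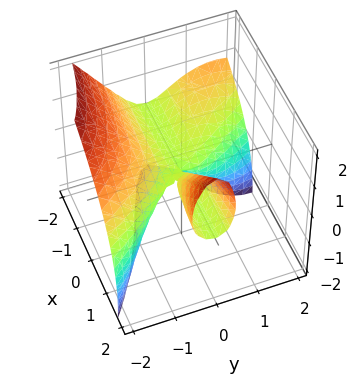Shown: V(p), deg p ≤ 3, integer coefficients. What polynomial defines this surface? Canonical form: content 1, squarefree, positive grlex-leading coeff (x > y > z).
3*x*y^2 + 2*y^3 + 2*y^2*z - 2*x*z + 2*z^2

(a) The degree is 3 — the shape is more complex than any degree-2 surface.
(b) Against the integer gridlines: one z-axis crossing is at z = 0; it crosses the y-axis at the gridline y = 0; the visible x-axis segment lies entirely on the surface.
(c) These observations pin down the coefficients.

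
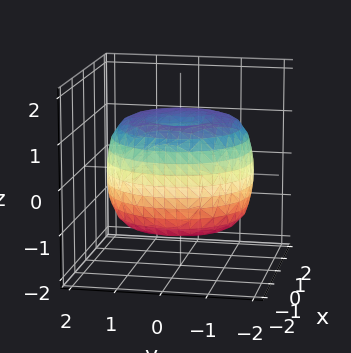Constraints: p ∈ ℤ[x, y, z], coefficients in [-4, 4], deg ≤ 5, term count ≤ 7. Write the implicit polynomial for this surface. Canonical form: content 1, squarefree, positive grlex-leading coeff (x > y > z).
x^4 + 2*x^2*y^2 + y^4 - 2*x^2 - 2*y^2 + 2*z^2 - 2

(a) deg p = 4. The shape is more complex than any degree-3 surface.
(b) Symmetries: rotational symmetry about the z-axis ⇒ p depends on x, y only through x² + y².
(c) Against the integer gridlines: a circular section at z = 1 has radius between 1 and 2; among the integer gridlines, it crosses the z-axis at z ∈ {-1, 1}.
(d) Together with the visible shape, these determine p as stated.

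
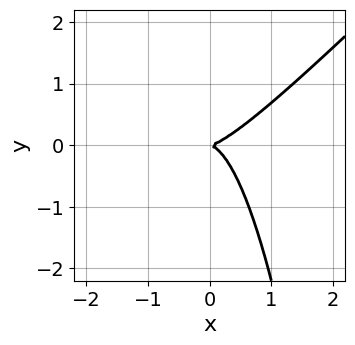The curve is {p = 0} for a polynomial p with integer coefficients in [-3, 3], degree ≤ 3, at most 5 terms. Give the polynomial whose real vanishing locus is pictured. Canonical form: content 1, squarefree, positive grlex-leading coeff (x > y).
3*x^3 - 3*x^2*y - 2*y^2

(a) Degree: the shape is more complex than any degree-2 curve, so deg p = 3.
(b) Observable constraints: it meets the x-axis at x = 0 (among the integer gridlines); it meets the y-axis at y = 0 (among the integer gridlines).
(c) Assembling these constraints gives the stated polynomial.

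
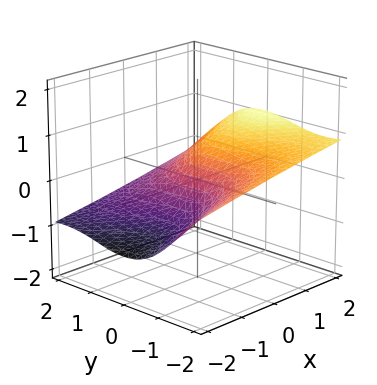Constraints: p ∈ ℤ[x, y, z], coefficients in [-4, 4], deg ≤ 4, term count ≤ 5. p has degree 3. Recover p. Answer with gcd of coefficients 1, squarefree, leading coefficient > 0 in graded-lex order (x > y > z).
(a) The degree is 3 — the shape is more complex than any degree-2 surface.
(b) Against the integer gridlines: it meets the z-axis at z = 0 (among the integer gridlines); it crosses the y-axis at the gridline y = 0.
(c) These observations pin down the coefficients.

y^3 + 3*y^2*z + 3*z^3 - 3*x + 2*z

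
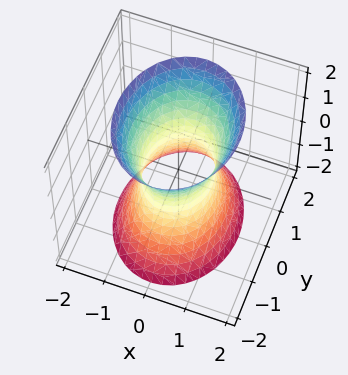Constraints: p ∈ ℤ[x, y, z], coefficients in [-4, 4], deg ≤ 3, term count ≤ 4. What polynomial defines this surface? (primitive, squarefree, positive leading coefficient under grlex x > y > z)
Degree: an hourglass — one-sheet hyperboloid; a quadric, so deg p = 2.
Symmetries: the y ↦ −y reflection is a symmetry, so y appears only in even powers; mirror symmetry x ↦ −x ⇒ only even powers of x; mirror symmetry z ↦ −z ⇒ only even powers of z.
Observable constraints: among the integer gridlines, it crosses the y-axis at y ∈ {-1, 1}; the surface avoids every integer z-axis point in the box.
Solving for integer coefficients yields p as stated.

3*x^2 + 2*y^2 - z^2 - 2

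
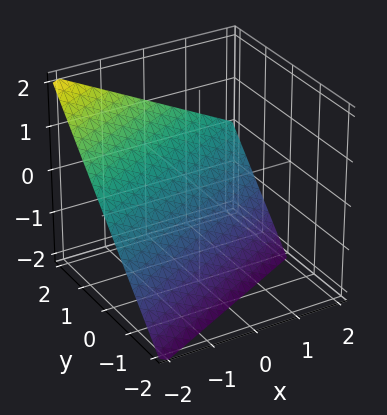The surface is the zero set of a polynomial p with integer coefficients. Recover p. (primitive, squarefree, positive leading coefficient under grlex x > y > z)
x - 2*y + 2*z + 2

deg p = 1.
Observable constraints: one z-axis crossing is at z = -1; it crosses the x-axis at the gridline x = -2; it crosses the y-axis at the gridline y = 1.
These observations pin down the coefficients.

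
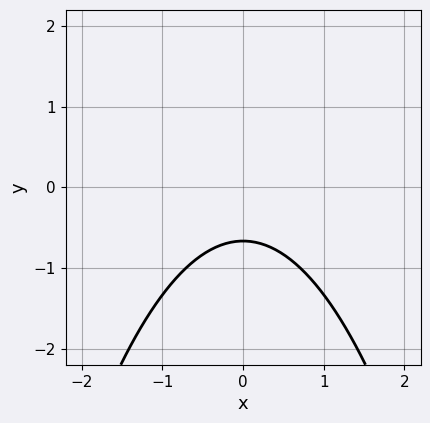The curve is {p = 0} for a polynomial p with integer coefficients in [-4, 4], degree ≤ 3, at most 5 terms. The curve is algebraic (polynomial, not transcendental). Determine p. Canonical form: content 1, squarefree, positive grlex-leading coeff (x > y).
(a) deg p = 2. The shape is more complex than any degree-1 curve.
(b) Symmetries: it's symmetric under x → −x, forcing even powers of x.
(c) From the visible intercepts: no x-intercept at any integer in the box.
(d) Matching integer coefficients to the picture gives p.

2*x^2 + 3*y + 2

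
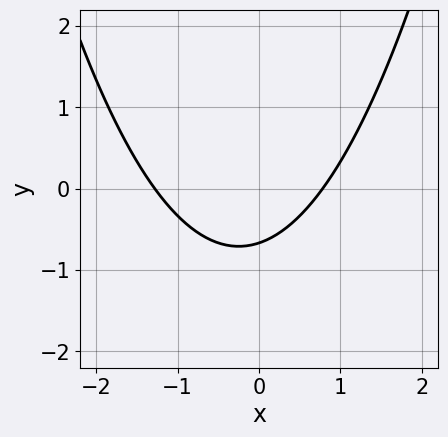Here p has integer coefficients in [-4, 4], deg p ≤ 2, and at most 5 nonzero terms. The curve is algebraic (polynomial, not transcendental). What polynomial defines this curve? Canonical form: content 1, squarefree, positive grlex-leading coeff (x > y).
2*x^2 + x - 3*y - 2

1. deg p = 2. A generic line meets the curve in up to 2 points.
2. The integer polynomial consistent with all of this is the stated p.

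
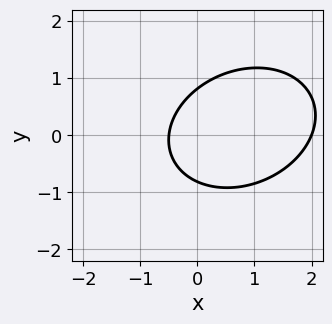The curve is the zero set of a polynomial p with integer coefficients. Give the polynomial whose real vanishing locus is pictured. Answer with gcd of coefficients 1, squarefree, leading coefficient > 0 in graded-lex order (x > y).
2*x^2 - x*y + 3*y^2 - 3*x - 2

Degree: a generic line meets the curve in up to 2 points, so deg p = 2.
Reading off the gridlines: it crosses the x-axis at the gridline x = 2.
Assembling these constraints gives the stated polynomial.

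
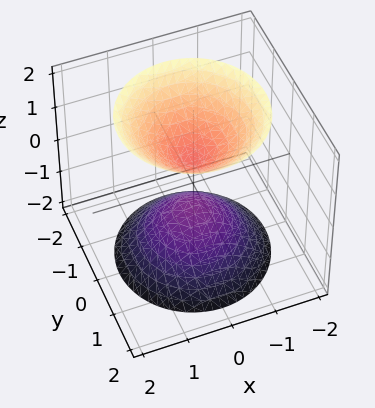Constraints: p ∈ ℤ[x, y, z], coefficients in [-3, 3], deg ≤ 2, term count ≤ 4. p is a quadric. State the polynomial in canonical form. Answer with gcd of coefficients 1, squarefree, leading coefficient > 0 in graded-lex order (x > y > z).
3*x^2 + 3*y^2 - 2*z^2 + 1

1. I count 2 distinct pieces. They look like related sheets of one shape, so recover p as a whole.
2. The degree is 2 — two sheets facing apart; a quadric.
3. Symmetries: rotational symmetry about the z-axis ⇒ p depends on x, y only through x² + y²; mirror symmetry z ↦ −z ⇒ only even powers of z.
4. Observable constraints: no y-intercept at any integer in the box; no x-intercept at any integer in the box; a circular section at z = -2 has radius between 1 and 2.
5. These observations pin down the coefficients.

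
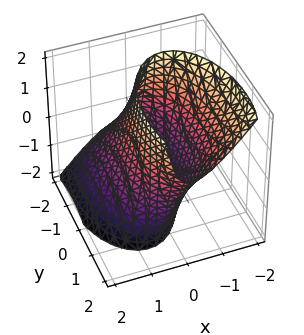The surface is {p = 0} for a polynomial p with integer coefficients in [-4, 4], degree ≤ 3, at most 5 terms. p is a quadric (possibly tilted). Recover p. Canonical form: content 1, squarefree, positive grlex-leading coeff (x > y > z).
3*x^2 + 2*x*z + y^2 - y*z - 3

(a) Degree: the shape is more complex than any degree-1 surface, so deg p = 2.
(b) Reading off the gridlines: the x-axis gridline crossings are at x ∈ {-1, 1}; the surface avoids every integer z-axis point in the box.
(c) Assembling these constraints gives the stated polynomial.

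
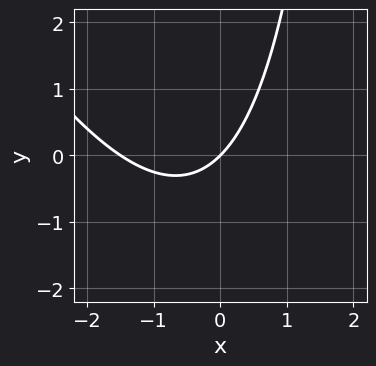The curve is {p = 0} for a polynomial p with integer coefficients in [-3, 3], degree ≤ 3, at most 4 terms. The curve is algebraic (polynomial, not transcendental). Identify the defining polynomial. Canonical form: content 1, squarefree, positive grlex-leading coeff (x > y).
Degree: the shape is more complex than any degree-1 curve, so deg p = 2.
From the axis intercepts and sections: one x-axis crossing is at x = 0; it meets the y-axis at y = 0 (among the integer gridlines).
Putting this together gives p.

2*x^2 + x*y + 3*x - 3*y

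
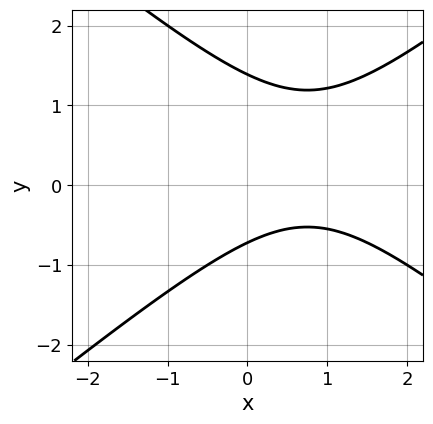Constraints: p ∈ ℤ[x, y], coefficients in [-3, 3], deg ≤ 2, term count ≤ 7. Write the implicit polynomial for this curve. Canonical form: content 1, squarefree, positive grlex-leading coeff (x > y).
2*x^2 - 3*y^2 - 3*x + 2*y + 3

First, degree: no degree-1 curve has this shape, so deg p = 2.
Then, from the axis intercepts and sections: no x-intercept at any integer in the box.
Finally, matching integer coefficients to the picture gives p.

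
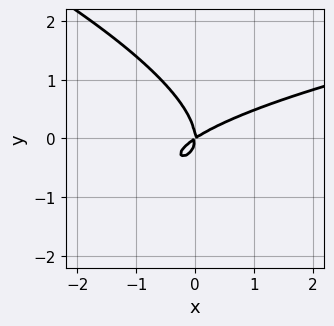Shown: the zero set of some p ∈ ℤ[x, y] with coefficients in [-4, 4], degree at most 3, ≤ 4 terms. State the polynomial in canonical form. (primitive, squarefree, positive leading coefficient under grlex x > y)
deg p = 3. No degree-2 curve has this shape.
Observable constraints: it crosses the x-axis at the gridline x = 0; one y-axis crossing is at y = 0.
Assembling these constraints gives the stated polynomial.

x*y^2 + 3*y^3 - 2*x^2 + 3*x*y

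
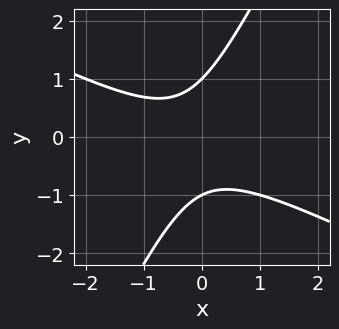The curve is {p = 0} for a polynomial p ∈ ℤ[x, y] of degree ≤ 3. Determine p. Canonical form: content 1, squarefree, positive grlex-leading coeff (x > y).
1. deg p = 2. The shape is more complex than any degree-1 curve.
2. Observable constraints: the y-axis gridline crossings are at y ∈ {-1, 1}; the curve avoids every integer x-axis point in the box.
3. Putting this together gives p.

2*x^2 + 3*x*y - 2*y^2 + x + 2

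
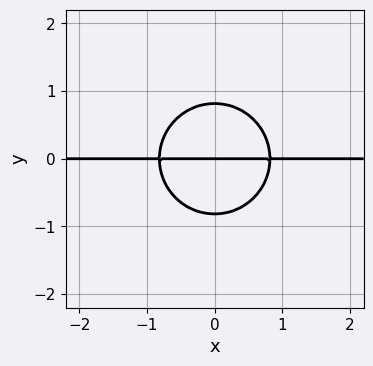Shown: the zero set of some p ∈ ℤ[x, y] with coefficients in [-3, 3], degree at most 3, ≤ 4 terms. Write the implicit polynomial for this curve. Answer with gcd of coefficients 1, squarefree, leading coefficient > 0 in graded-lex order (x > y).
3*x^2*y + 3*y^3 - 2*y

1. Degree: a generic line meets the curve in up to 3 points, so deg p = 3.
2. Symmetries: it's symmetric under x → −x, forcing even powers of x.
3. From the visible intercepts: every point of the x-axis in the box is on the curve; one y-axis crossing is at y = 0.
4. The integer polynomial consistent with all of this is the stated p.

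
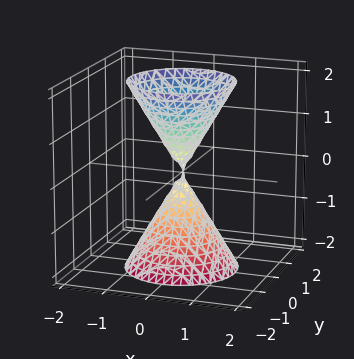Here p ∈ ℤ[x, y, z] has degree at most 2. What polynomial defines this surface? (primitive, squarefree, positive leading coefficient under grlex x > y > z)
There are 2 components. Treating them together as one polynomial.
Degree: a double cone through the origin; a quadric, so deg p = 2.
Symmetries: rotational symmetry about the z-axis ⇒ p depends on x, y only through x² + y²; the z ↦ −z reflection is a symmetry, so z appears only in even powers.
Against the integer gridlines: a circular section at z = -1 has radius between 0 and 1; one y-axis crossing is at y = 0; one x-axis crossing is at x = 0.
Matching integer coefficients to the picture gives p.

3*x^2 + 3*y^2 - z^2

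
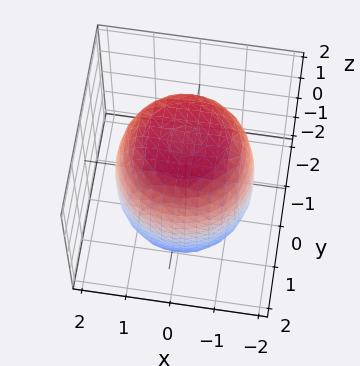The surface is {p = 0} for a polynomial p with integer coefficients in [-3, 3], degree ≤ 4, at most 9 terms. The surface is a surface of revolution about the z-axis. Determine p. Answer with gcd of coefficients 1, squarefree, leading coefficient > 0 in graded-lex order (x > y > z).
1. Degree: the shape is more complex than any degree-3 surface, so deg p = 4.
2. Symmetries: the surface is invariant under rotation about z: p = q(x² + y², z).
3. From the visible intercepts: a circular section at z = 1 has radius between 1 and 2.
4. Matching integer coefficients to the picture gives p.

x^4 + 2*x^2*y^2 + y^4 - x^2 - y^2 + z^2 - 3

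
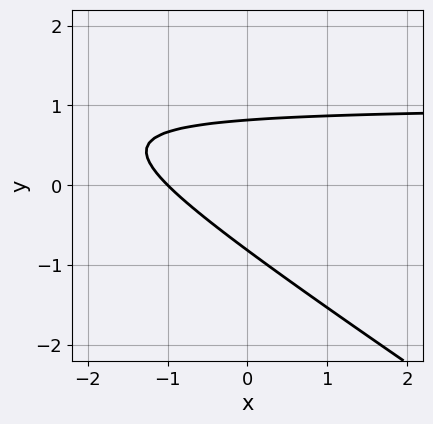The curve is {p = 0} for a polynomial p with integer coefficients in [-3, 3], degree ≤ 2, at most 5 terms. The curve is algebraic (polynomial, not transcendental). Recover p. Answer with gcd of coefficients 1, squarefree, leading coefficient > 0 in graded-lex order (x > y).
(a) Degree: the shape is more complex than any degree-1 curve, so deg p = 2.
(b) Against the integer gridlines: it meets the x-axis at x = -1 (among the integer gridlines).
(c) Together with the visible shape, these determine p as stated.

2*x*y + 3*y^2 - 2*x - 2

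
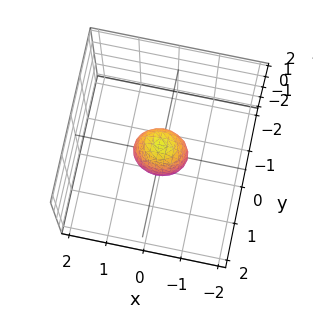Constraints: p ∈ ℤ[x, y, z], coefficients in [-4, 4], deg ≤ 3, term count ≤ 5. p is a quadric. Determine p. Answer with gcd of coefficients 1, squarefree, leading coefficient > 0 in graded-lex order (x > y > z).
(a) deg p = 2. A closed, bounded, convex surface; a quadric.
(b) Symmetries: mirror symmetry x ↦ −x ⇒ only even powers of x; the y ↦ −y reflection is a symmetry, so y appears only in even powers; it's symmetric under z → −z, forcing even powers of z.
(c) Observable constraints: among the integer gridlines, it crosses the z-axis at z ∈ {-1, 1}.
(d) Putting this together gives p.

2*x^2 + 3*y^2 + z^2 - 1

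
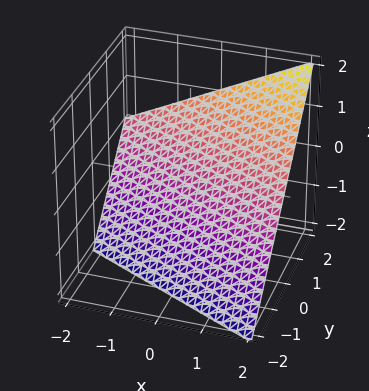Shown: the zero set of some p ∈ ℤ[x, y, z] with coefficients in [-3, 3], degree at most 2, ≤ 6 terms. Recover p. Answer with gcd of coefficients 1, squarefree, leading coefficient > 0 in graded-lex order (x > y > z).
(a) deg p = 1. The surface is flat (a plane).
(b) From the axis intercepts and sections: it crosses the x-axis at the gridline x = 2; it crosses the z-axis at the gridline z = -1; it meets the y-axis at y = 1 (among the integer gridlines).
(c) Solving for integer coefficients yields p as stated.

x + 2*y - 2*z - 2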